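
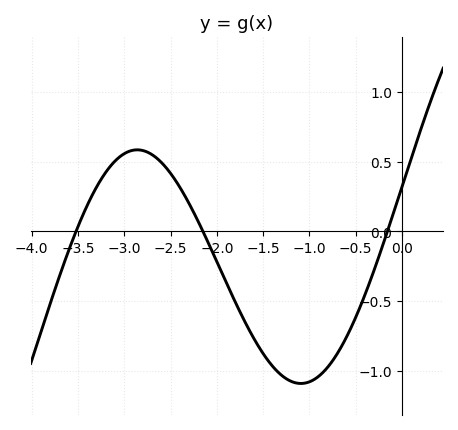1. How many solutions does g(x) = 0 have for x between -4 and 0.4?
3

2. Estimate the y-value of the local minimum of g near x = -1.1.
-1.09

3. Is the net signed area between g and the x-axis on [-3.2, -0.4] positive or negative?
negative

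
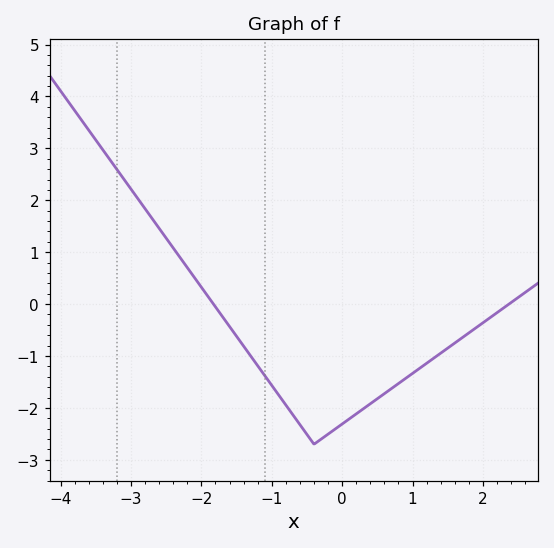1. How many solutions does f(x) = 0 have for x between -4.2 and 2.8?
2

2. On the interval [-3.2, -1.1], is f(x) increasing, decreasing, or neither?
decreasing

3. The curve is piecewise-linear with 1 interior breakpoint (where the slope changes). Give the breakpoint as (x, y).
(-0.4, -2.7)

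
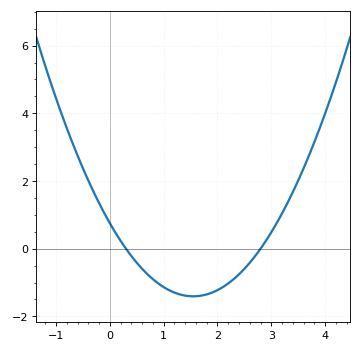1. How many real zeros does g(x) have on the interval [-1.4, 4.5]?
2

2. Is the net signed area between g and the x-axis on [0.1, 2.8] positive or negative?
negative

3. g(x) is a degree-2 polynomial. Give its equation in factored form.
y = 0.9(x - 0.3)(x - 2.8)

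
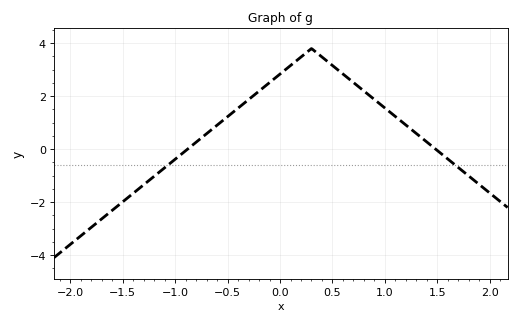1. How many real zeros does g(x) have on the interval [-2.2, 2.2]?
2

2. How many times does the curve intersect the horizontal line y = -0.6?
2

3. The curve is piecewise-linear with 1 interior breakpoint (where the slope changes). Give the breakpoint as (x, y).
(0.3, 3.8)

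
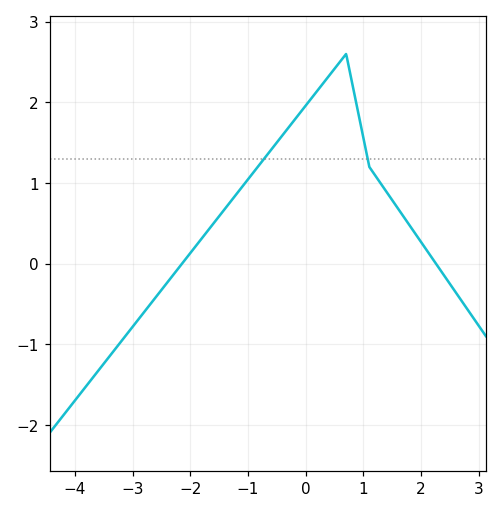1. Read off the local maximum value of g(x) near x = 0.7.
2.6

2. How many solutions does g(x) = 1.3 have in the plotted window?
2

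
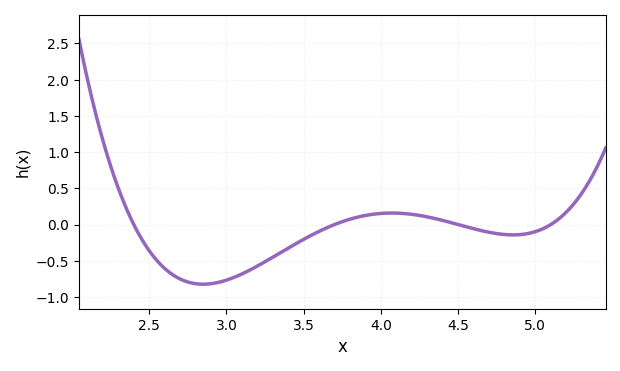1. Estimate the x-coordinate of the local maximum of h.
4.07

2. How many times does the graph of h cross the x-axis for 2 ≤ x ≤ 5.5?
4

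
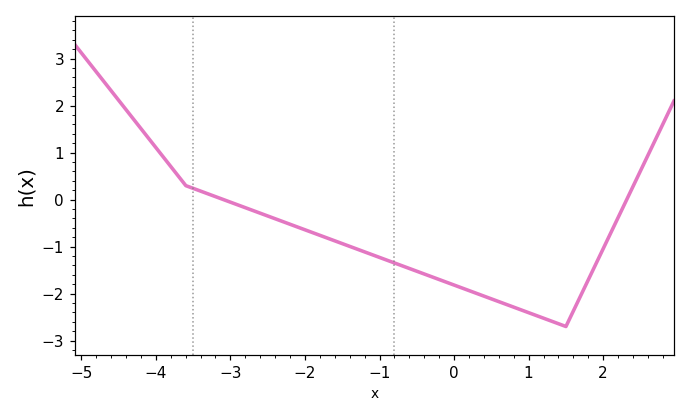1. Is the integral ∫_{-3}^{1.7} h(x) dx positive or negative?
negative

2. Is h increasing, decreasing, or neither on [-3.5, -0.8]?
decreasing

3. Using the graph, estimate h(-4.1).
1.31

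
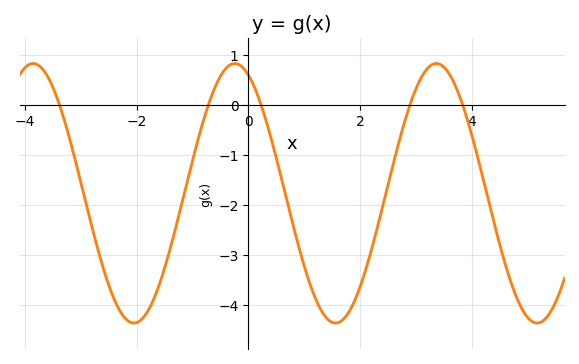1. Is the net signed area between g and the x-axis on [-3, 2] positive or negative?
negative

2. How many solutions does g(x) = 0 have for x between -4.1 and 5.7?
5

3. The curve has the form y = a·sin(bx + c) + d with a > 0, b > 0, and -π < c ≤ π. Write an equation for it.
y = 2.6sin(1.7x + 2) - 1.77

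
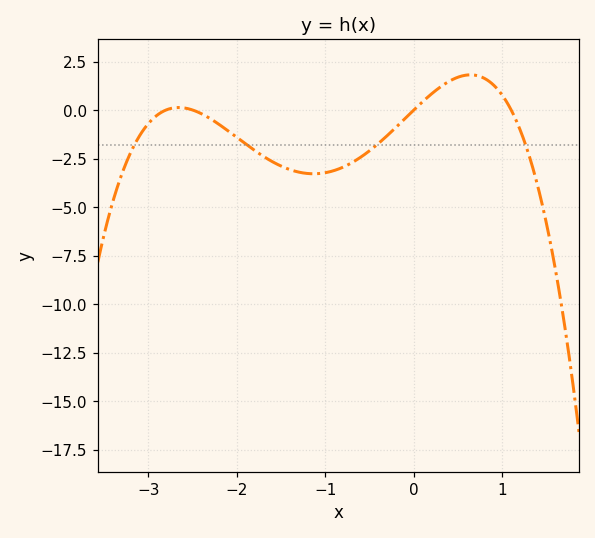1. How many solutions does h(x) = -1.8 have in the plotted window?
4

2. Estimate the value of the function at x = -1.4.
-3.07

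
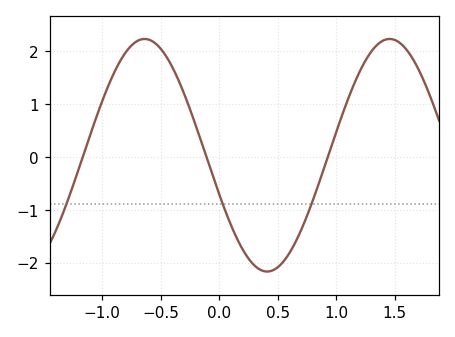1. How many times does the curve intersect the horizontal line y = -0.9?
3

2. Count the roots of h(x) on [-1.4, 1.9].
3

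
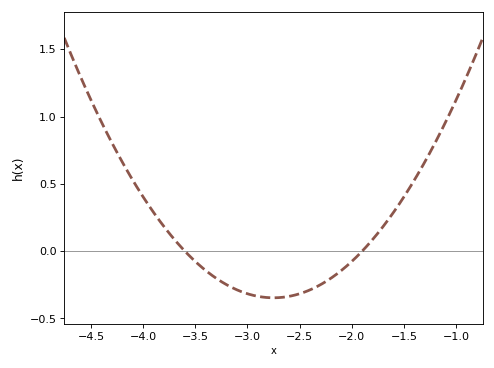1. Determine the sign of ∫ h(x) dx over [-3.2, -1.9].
negative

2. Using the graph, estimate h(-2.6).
-0.35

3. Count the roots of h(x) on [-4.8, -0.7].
2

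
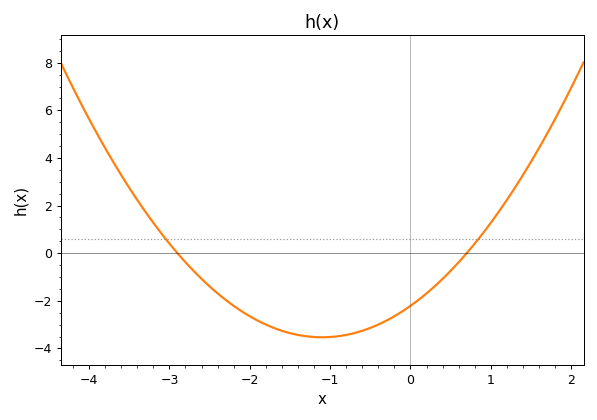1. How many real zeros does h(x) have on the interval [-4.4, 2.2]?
2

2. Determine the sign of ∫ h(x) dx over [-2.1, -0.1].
negative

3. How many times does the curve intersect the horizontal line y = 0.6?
2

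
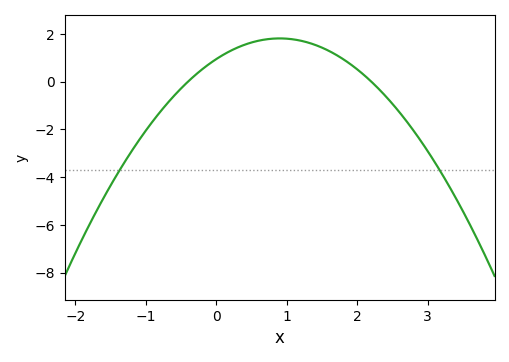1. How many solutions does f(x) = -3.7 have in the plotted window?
2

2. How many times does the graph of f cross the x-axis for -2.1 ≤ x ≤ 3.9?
2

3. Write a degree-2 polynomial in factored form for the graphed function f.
y = -1.07(x + 0.4)(x - 2.2)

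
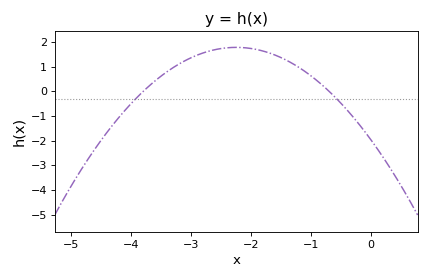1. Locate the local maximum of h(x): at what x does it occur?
-2.25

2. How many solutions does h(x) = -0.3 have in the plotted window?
2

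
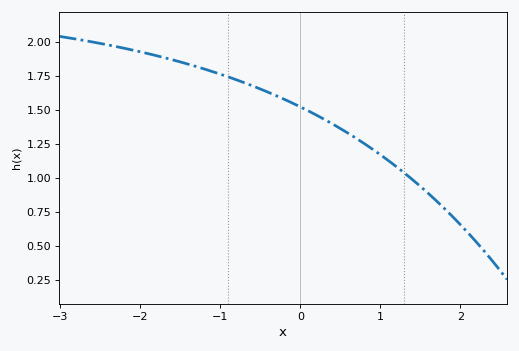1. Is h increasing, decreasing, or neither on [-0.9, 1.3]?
decreasing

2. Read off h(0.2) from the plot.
1.46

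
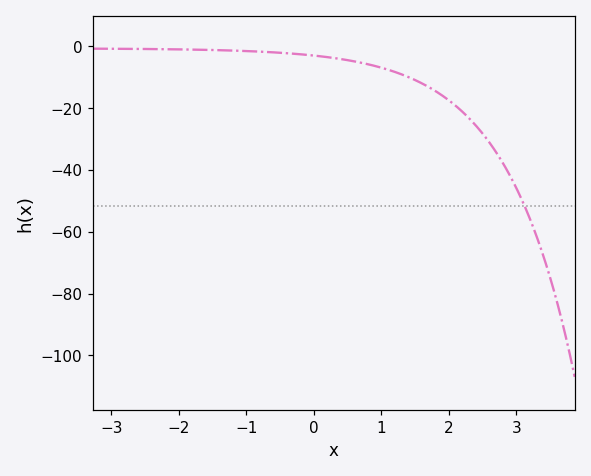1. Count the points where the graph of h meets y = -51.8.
1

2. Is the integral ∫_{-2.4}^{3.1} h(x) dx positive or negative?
negative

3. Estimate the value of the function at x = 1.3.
-10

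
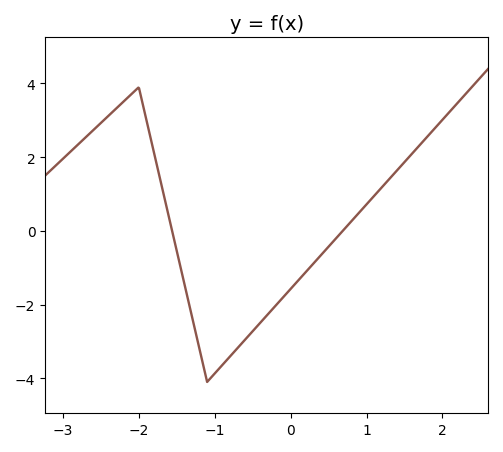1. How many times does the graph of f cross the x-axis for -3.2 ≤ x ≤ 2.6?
2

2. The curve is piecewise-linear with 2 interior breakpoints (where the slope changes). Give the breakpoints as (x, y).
(-2, 3.9); (-1.1, -4.1)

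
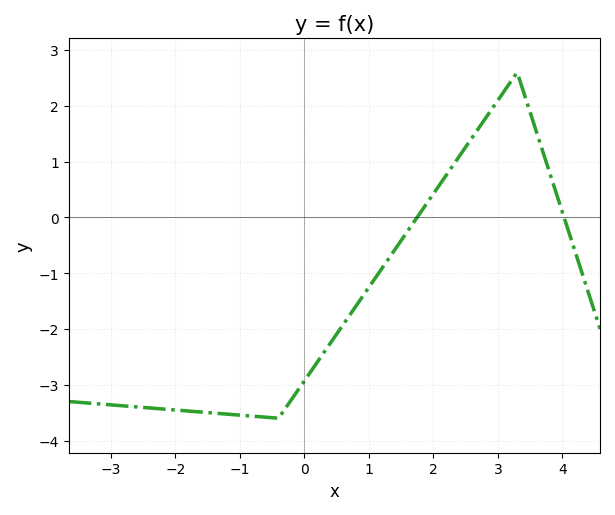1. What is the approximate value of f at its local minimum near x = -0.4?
-3.6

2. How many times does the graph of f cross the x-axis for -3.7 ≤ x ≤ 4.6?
2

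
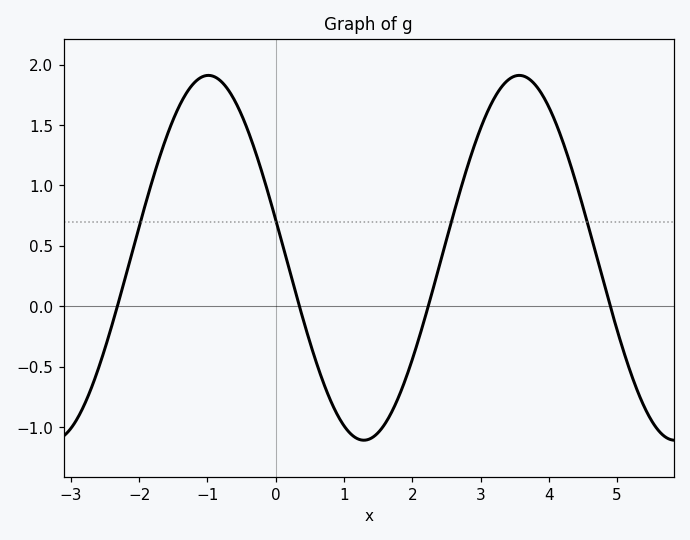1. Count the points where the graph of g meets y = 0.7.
4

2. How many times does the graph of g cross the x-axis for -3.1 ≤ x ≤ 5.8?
4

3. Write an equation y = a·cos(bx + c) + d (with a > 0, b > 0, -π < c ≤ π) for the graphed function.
y = 1.51cos(1.4x + 1.4) + 0.4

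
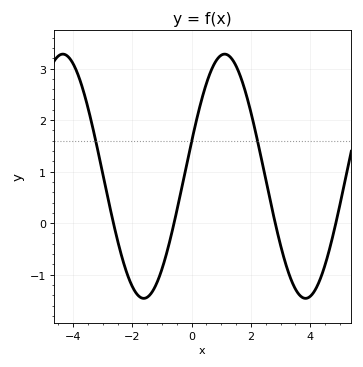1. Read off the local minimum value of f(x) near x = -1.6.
-1.5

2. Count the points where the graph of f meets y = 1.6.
3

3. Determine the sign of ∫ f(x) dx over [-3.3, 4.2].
positive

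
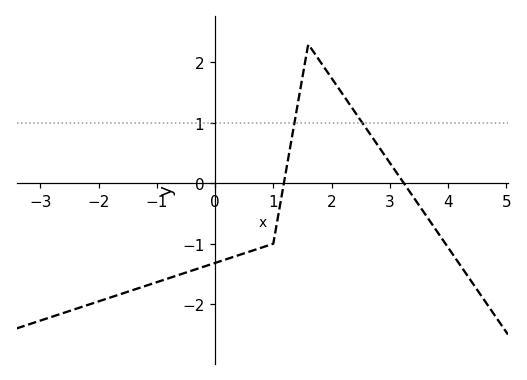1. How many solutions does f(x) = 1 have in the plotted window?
2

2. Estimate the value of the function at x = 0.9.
-1.03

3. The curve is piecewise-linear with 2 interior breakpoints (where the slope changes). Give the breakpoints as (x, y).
(1, -1); (1.6, 2.3)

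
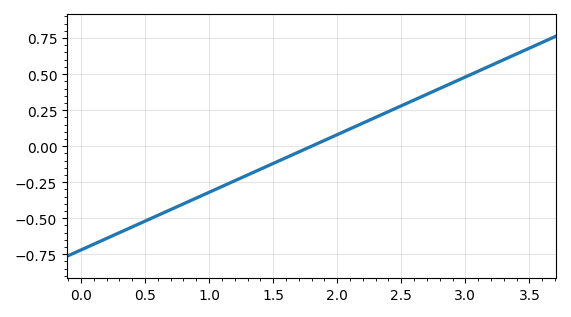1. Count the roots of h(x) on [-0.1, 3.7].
1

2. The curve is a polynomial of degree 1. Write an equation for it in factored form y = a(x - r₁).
y = 0.4(x - 1.8)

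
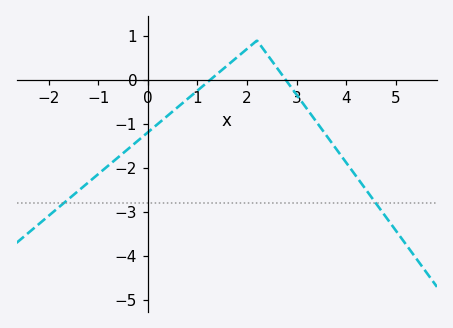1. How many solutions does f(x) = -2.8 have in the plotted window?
2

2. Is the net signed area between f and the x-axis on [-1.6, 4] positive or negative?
negative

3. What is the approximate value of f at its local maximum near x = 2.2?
0.899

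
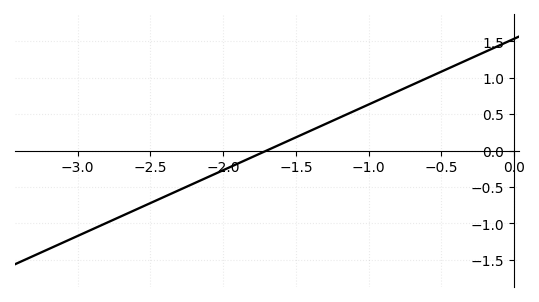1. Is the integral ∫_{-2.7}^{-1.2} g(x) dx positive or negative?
negative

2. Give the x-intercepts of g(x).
-1.7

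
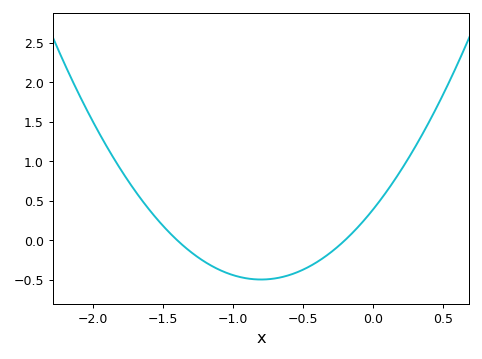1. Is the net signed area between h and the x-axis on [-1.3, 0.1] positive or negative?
negative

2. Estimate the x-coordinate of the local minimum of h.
-0.8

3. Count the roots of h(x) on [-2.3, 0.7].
2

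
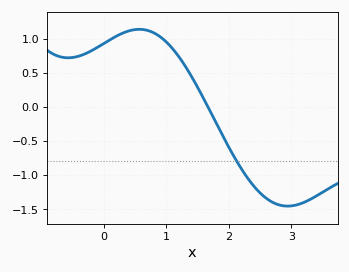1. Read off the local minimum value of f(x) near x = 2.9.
-1.46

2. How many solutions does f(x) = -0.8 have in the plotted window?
1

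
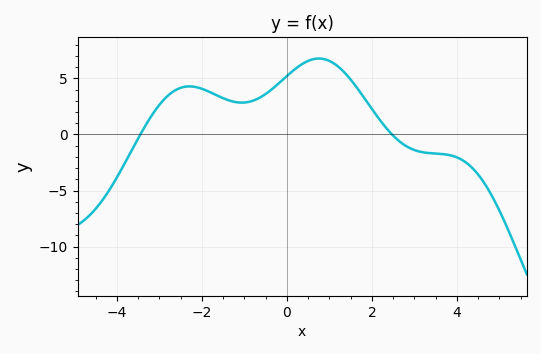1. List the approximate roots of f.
-3.45, 2.47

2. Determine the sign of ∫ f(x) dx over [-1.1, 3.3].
positive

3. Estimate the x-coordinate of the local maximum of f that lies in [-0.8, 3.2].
0.755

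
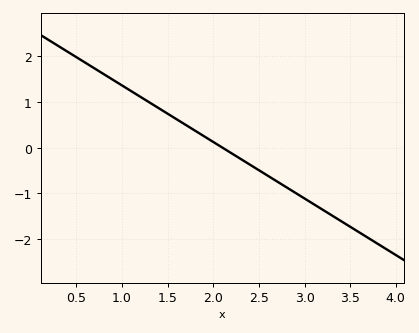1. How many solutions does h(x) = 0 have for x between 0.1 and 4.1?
1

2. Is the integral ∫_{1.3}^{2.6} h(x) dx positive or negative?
positive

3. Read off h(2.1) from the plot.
0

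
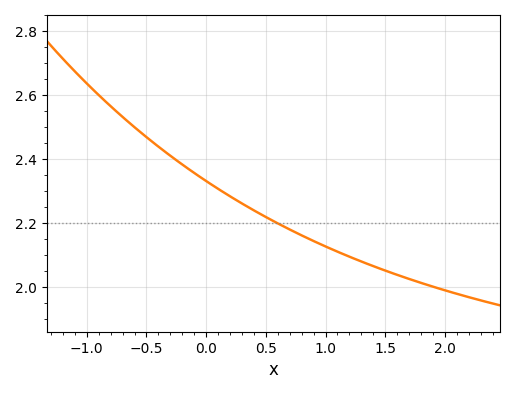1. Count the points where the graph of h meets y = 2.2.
1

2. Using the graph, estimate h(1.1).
2.11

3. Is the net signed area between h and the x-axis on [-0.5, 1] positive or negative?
positive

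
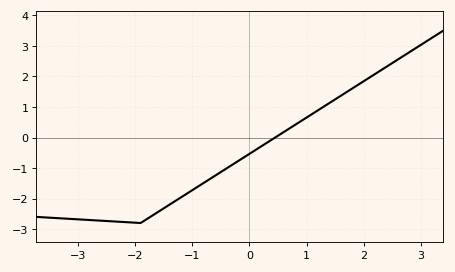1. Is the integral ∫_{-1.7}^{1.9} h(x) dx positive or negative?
negative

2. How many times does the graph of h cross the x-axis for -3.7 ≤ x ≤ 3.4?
1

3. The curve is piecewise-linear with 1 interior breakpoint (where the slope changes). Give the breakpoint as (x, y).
(-1.9, -2.8)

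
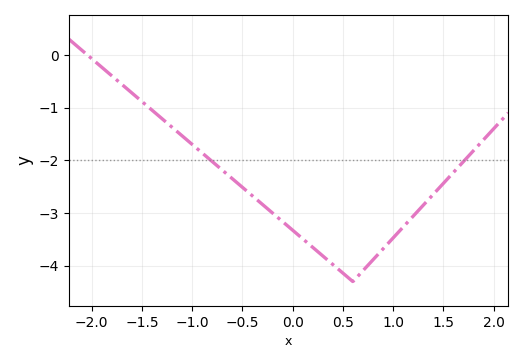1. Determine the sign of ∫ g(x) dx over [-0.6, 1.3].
negative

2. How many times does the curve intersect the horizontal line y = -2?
2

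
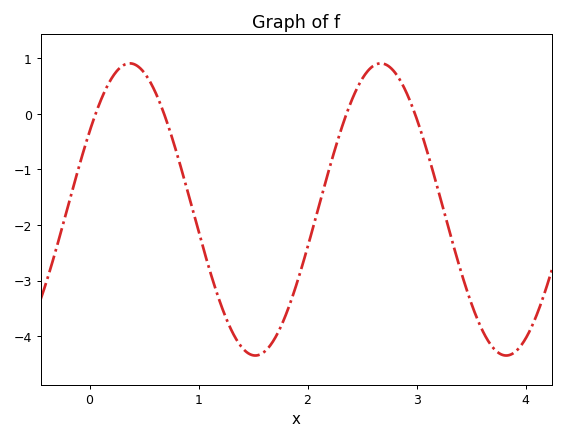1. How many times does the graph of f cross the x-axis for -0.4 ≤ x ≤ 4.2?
4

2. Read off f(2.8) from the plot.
0.749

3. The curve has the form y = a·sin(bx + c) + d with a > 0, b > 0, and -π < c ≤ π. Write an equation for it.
y = 2.63sin(2.73x + 0.562) - 1.72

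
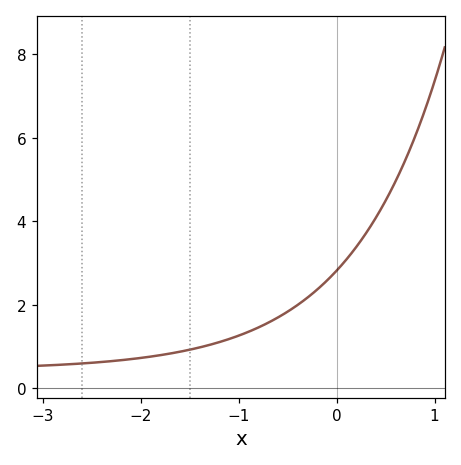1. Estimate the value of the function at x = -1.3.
1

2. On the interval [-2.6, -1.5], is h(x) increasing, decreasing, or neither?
increasing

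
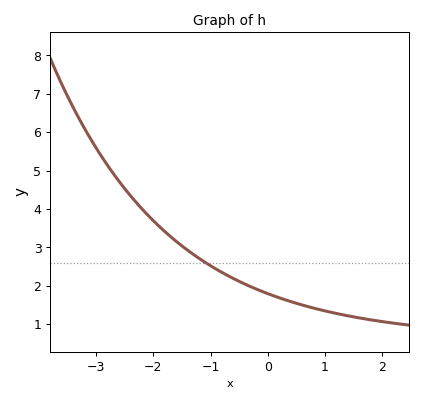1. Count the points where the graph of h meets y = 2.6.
1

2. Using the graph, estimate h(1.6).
1.16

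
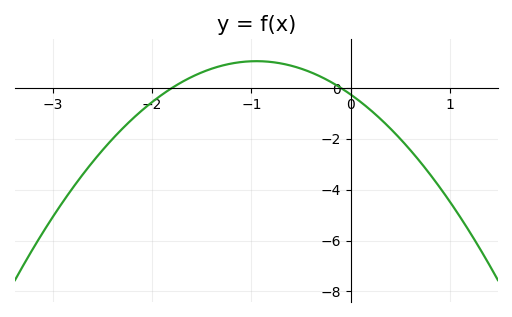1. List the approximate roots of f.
-1.8, -0.1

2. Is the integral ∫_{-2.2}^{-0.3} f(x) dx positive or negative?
positive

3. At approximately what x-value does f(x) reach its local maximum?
-0.95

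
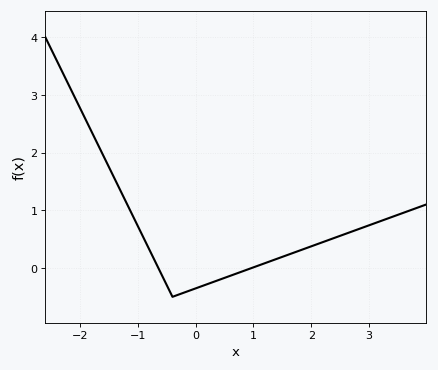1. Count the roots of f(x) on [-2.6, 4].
2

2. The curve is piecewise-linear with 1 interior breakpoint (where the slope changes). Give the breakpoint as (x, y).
(-0.4, -0.5)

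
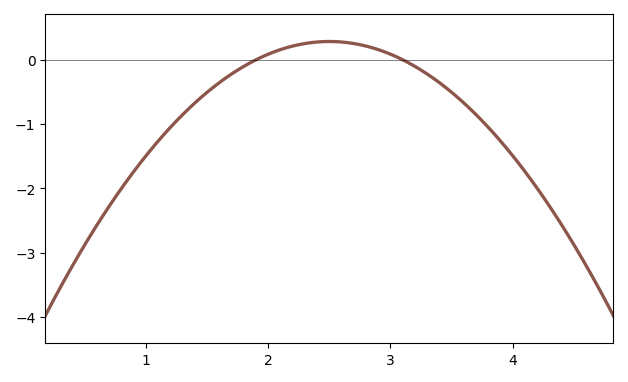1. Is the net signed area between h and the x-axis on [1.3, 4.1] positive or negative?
negative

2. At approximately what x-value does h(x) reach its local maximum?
2.5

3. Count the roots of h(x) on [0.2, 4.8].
2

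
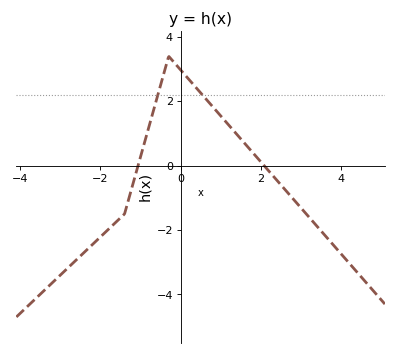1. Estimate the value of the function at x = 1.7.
0.543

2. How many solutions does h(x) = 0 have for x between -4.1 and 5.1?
2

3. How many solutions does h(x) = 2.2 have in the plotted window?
2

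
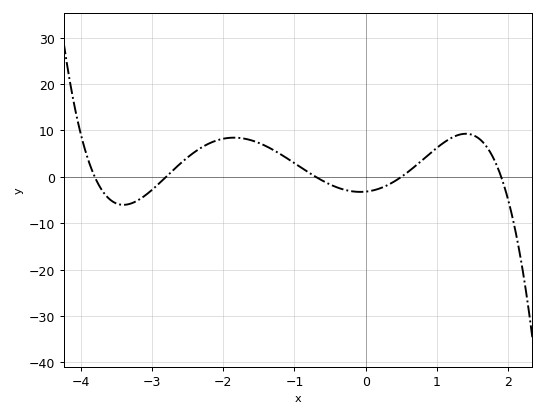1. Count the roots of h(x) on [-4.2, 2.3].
5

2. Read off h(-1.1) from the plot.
3.97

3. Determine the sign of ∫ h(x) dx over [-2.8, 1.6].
positive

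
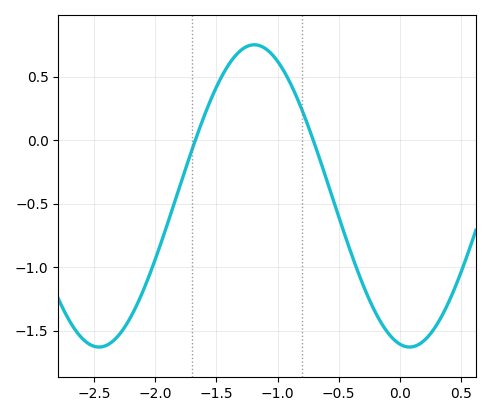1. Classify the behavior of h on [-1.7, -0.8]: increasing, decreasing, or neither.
neither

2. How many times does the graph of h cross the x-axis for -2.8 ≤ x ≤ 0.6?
2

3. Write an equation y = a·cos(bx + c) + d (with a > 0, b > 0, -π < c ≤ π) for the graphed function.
y = 1.19cos(2.5x + 2.9) - 0.44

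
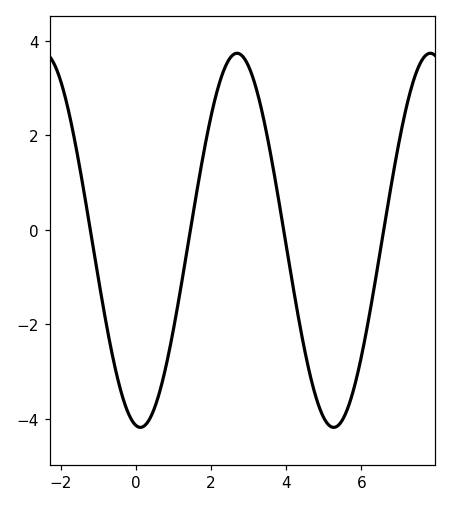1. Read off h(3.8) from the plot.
0.6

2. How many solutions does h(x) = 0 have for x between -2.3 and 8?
4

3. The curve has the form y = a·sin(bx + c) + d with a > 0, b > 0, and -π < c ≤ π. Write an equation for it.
y = 3.96sin(1.2x - 1.7) - 0.22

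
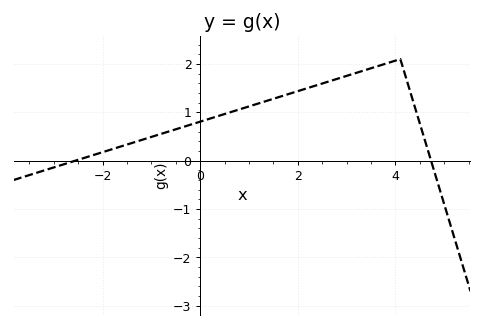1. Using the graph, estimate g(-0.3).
0.7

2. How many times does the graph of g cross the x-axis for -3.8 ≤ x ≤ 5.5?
2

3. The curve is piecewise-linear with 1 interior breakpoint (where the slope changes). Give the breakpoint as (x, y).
(4.1, 2.1)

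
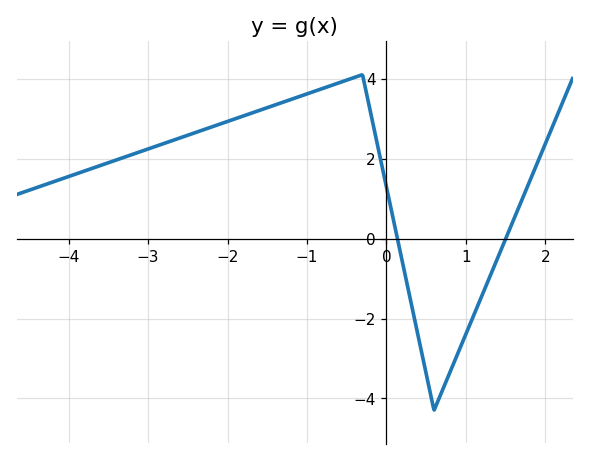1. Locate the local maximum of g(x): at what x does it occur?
-0.302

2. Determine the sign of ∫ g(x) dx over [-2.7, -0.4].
positive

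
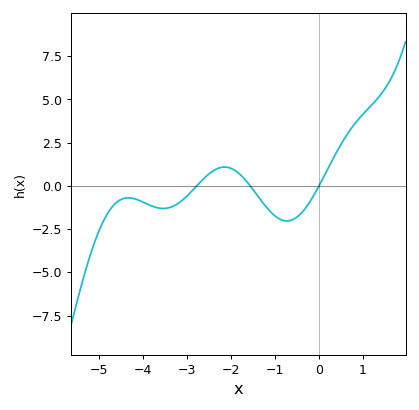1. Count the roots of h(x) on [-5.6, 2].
3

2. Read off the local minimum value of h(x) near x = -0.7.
-2.03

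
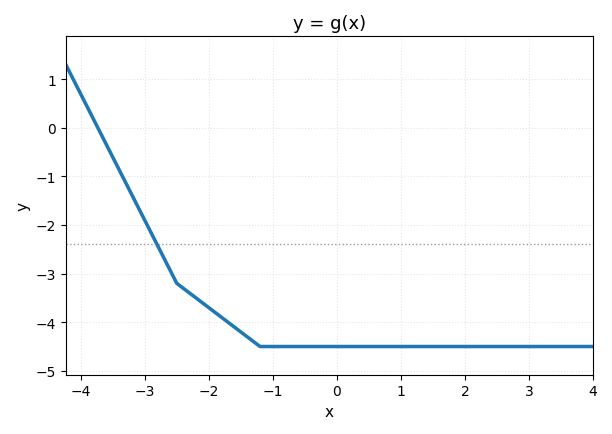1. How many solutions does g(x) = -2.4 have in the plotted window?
1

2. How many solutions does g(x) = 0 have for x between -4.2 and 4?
1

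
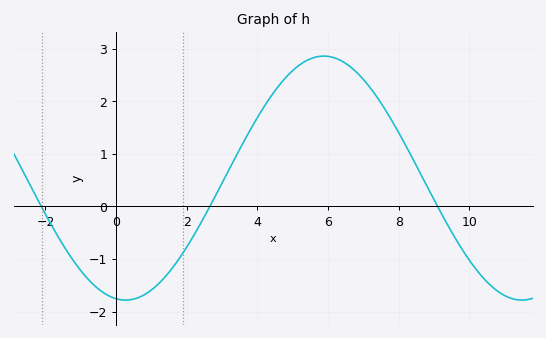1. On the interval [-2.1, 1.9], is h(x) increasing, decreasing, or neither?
neither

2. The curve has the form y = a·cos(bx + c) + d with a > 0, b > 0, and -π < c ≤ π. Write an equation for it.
y = 2.32cos(0.56x + 2.99) + 0.54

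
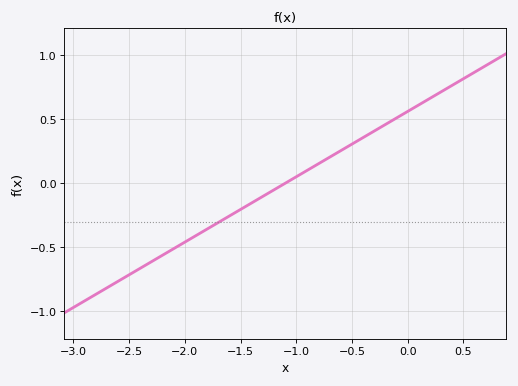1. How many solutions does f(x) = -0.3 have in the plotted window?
1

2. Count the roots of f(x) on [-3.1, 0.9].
1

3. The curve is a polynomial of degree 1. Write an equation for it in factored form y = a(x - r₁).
y = 0.51(x + 1.1)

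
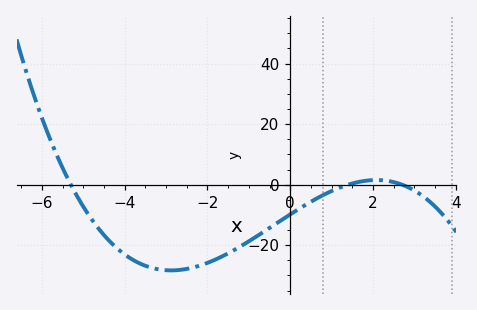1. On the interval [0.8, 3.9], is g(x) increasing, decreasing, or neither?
neither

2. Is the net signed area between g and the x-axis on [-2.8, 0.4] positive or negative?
negative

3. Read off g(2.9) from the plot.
-1.21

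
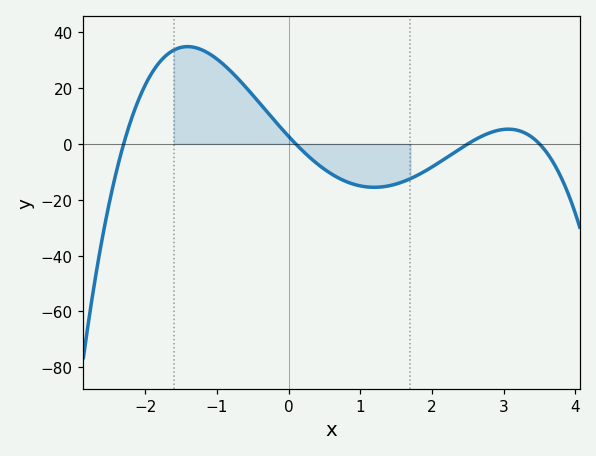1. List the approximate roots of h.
-2.3, 0.1, 2.5, 3.5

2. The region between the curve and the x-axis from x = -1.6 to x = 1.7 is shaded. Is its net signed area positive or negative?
positive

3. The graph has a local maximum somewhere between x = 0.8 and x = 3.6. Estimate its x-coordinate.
3.06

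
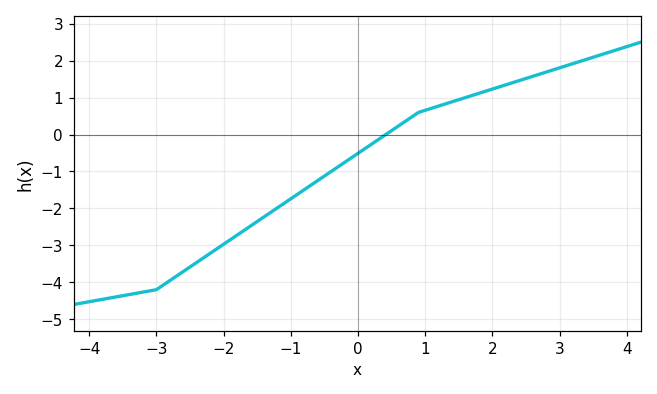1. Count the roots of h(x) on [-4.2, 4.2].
1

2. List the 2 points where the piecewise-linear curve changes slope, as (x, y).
(-3, -4.2); (0.9, 0.6)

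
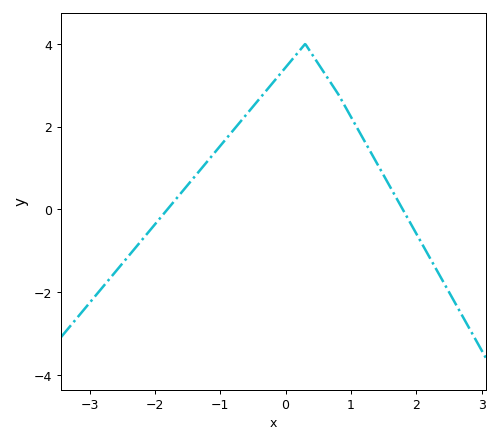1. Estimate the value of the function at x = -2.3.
-0.931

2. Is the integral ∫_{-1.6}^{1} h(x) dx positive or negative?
positive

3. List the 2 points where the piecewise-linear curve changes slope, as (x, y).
(0.3, 4); (0.8, 2.8)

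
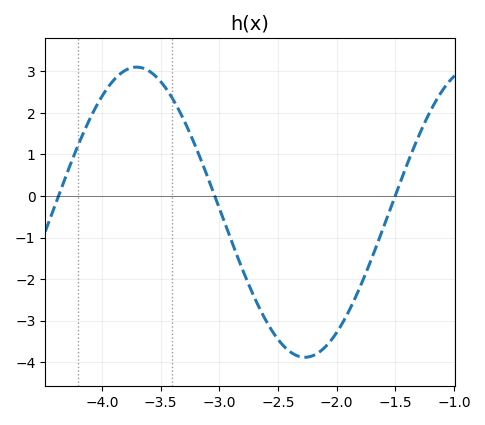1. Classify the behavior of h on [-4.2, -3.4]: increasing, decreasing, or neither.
neither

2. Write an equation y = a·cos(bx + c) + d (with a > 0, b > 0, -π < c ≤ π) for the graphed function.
y = 3.49cos(2.19x + 1.83) - 0.39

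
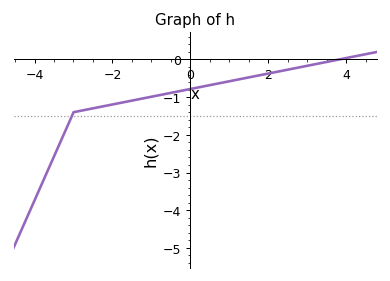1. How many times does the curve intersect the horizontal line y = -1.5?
1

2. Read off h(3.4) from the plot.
-0.1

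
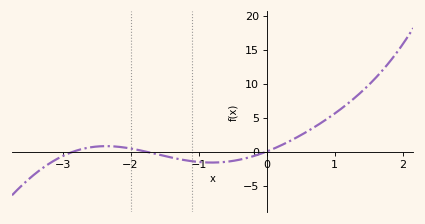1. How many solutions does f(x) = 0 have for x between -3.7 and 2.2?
3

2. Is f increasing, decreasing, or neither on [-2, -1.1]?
decreasing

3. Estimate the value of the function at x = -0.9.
-1.6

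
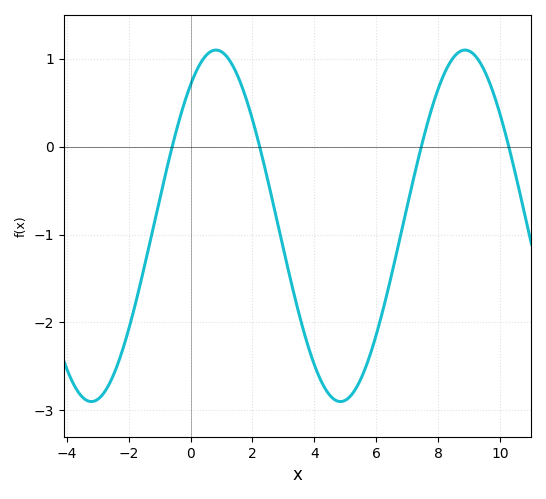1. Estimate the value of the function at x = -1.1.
-0.753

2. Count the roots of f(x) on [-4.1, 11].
4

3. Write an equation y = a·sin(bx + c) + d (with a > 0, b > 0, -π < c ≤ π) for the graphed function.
y = 2sin(0.78x + 0.932) - 0.9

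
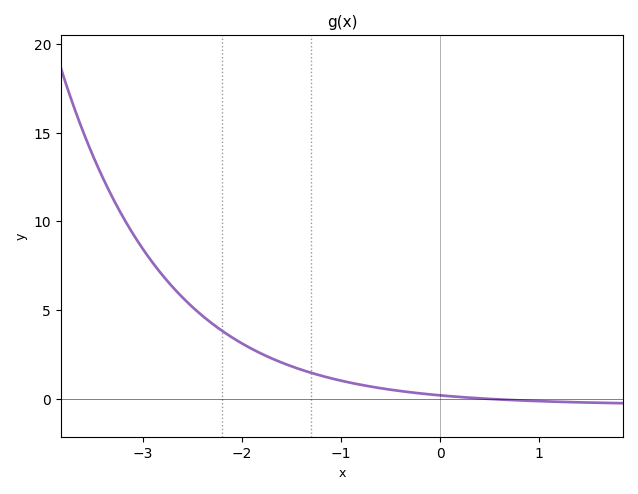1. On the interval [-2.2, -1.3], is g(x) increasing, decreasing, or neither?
decreasing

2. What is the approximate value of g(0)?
0.18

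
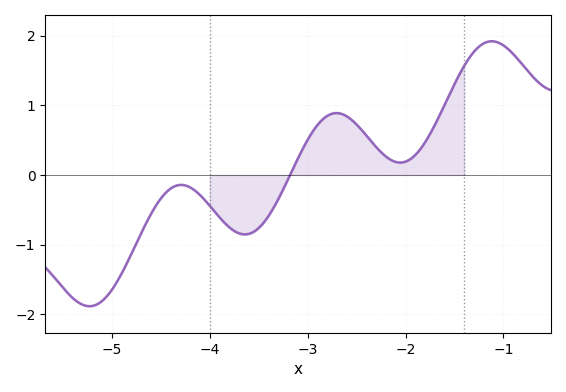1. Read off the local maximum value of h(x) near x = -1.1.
1.92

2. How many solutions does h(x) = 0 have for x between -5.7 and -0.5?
1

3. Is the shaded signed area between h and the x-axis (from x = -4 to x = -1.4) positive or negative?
positive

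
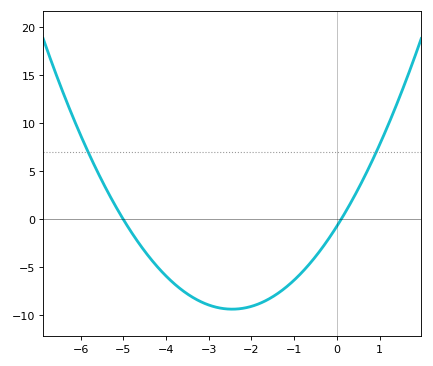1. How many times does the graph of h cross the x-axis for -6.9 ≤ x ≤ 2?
2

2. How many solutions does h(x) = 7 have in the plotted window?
2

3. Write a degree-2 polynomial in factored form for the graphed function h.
y = 1.44(x + 5)(x - 0.1)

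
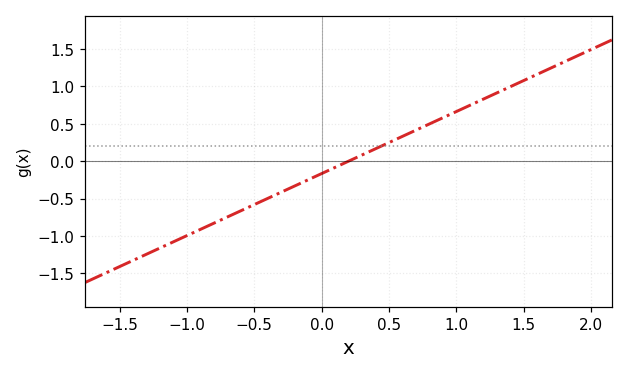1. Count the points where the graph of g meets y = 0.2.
1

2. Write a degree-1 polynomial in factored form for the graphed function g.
y = 0.83(x - 0.2)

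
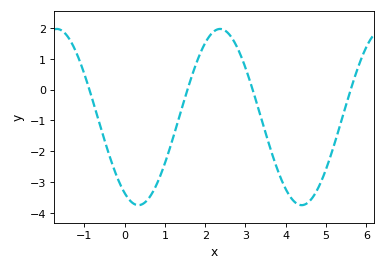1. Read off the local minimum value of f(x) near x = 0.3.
-3.75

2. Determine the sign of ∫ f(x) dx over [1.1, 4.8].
negative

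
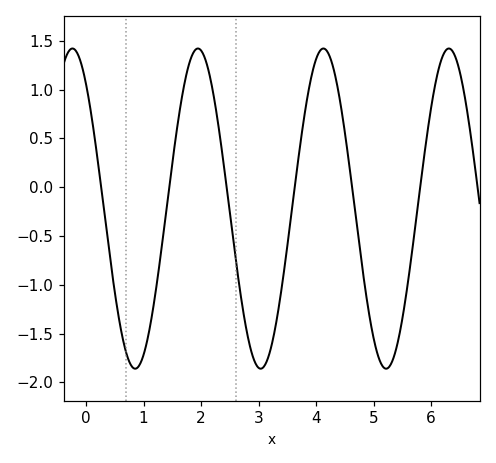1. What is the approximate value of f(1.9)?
1.41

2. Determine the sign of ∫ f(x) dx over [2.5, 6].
negative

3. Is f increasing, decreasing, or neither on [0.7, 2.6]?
neither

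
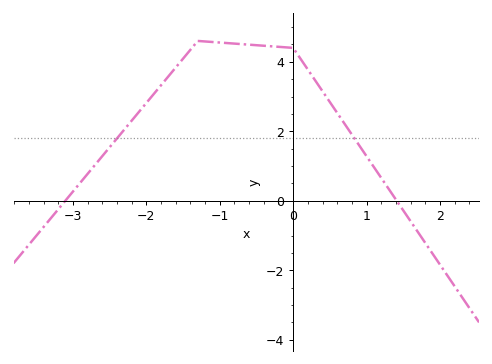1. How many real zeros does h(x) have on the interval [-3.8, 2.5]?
2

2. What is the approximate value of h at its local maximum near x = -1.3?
4.6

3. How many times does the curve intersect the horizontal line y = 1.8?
2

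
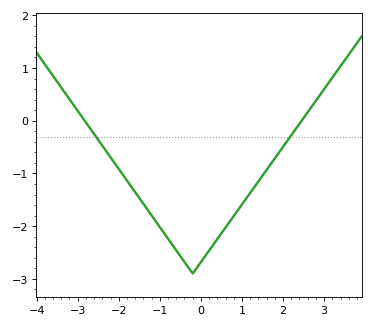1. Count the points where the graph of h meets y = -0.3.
2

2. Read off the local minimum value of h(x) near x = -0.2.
-2.9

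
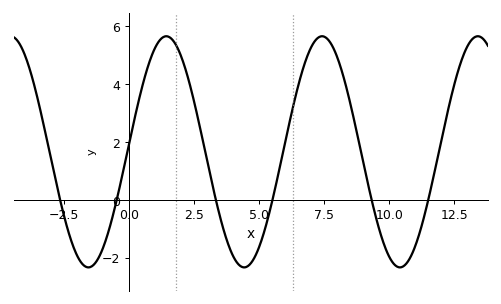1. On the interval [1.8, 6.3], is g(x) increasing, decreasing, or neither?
neither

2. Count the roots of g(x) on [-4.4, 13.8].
6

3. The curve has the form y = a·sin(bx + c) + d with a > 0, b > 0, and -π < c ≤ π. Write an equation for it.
y = 3.99sin(1.05x + 0.06) + 1.67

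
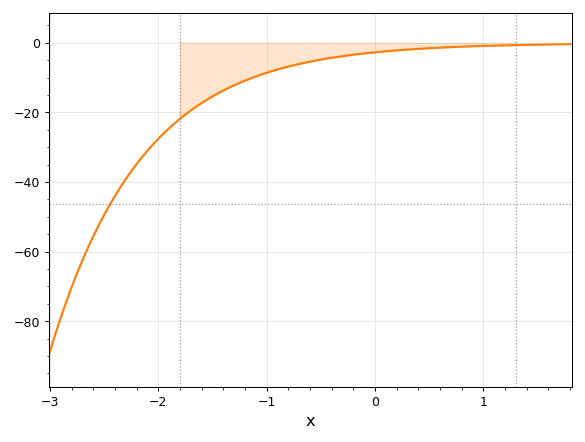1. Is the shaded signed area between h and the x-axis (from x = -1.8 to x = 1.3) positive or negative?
negative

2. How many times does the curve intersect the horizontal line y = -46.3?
1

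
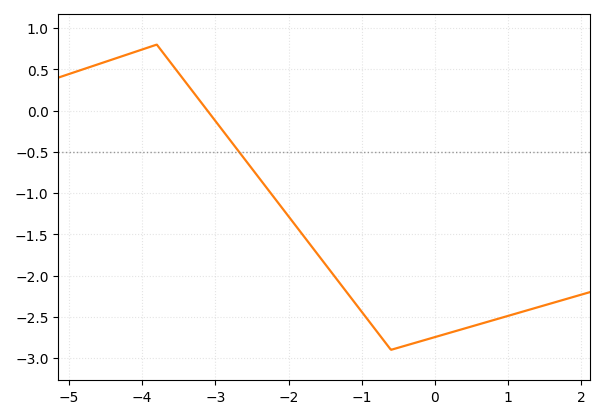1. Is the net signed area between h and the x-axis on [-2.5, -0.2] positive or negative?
negative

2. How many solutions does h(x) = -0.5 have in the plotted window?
1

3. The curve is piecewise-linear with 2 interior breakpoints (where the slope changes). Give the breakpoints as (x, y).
(-3.8, 0.8); (-0.6, -2.9)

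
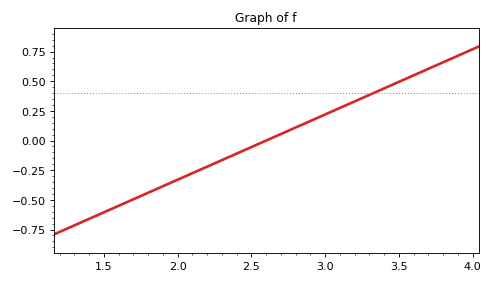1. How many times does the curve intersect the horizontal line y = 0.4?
1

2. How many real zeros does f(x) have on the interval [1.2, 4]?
1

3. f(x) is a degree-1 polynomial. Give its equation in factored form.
y = 0.55(x - 2.6)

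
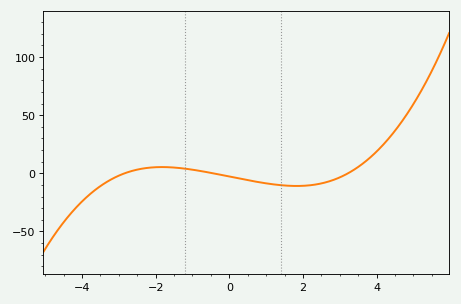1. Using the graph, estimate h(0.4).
-5.32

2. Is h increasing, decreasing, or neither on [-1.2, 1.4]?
decreasing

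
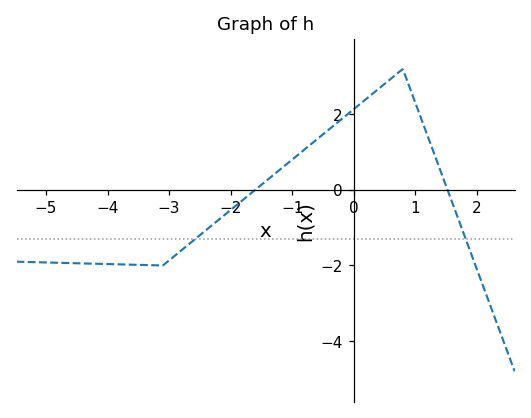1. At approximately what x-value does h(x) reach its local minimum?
-3.2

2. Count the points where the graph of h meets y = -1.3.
2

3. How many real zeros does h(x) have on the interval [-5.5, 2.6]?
2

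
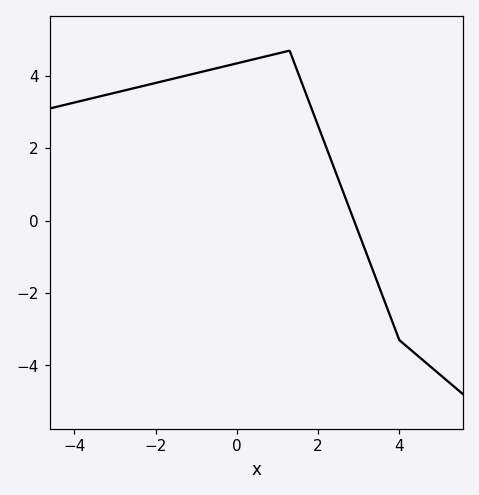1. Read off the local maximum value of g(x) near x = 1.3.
4.7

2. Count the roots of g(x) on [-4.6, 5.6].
1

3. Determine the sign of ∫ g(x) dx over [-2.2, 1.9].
positive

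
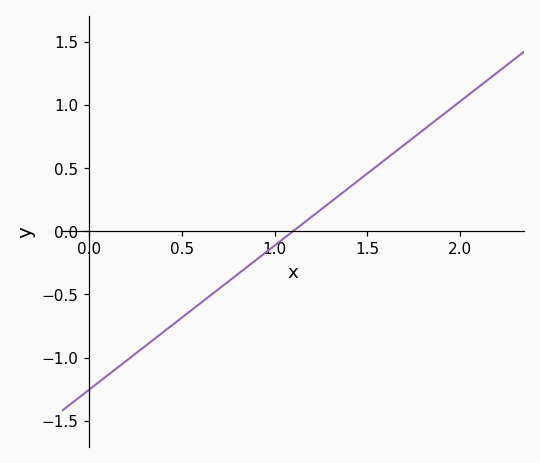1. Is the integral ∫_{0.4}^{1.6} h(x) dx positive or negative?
negative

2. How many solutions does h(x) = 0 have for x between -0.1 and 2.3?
1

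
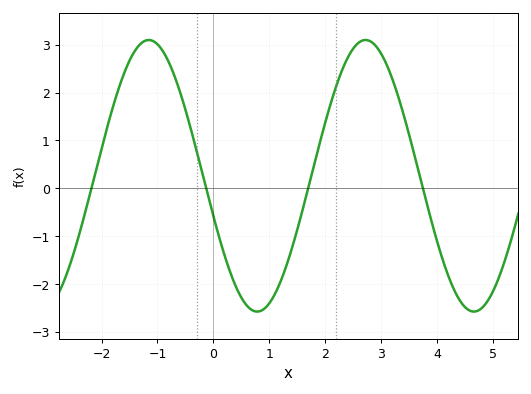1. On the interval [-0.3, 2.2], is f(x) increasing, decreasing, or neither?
neither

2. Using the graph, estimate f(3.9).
-0.7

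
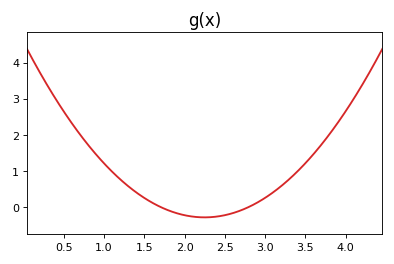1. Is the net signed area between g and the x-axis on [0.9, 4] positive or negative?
positive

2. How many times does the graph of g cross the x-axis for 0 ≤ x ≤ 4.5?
2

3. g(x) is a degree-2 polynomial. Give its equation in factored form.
y = 0.96(x - 1.7)(x - 2.8)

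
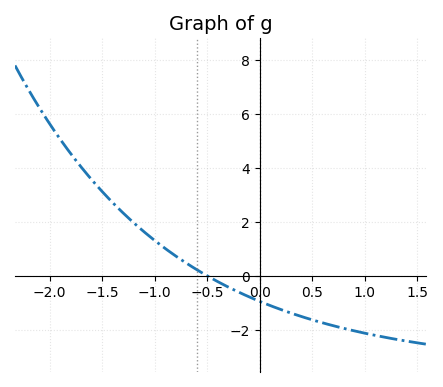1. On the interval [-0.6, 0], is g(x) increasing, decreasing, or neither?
decreasing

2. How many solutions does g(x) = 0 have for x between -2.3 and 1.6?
1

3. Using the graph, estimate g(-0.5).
0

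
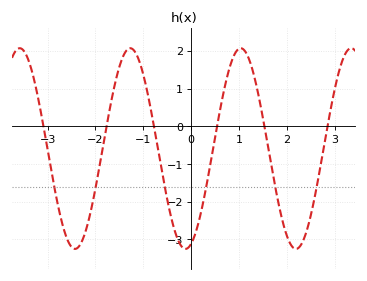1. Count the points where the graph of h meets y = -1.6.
6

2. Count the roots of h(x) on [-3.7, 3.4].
6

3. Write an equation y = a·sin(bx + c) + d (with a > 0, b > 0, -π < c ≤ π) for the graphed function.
y = 2.66sin(2.72x - 1.25) - 0.59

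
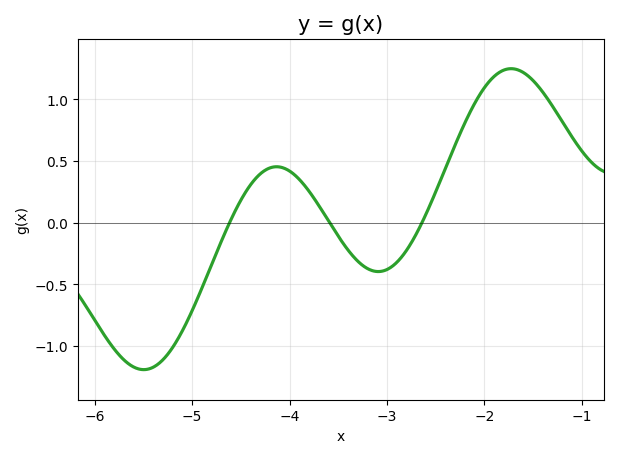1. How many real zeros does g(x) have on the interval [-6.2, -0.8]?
3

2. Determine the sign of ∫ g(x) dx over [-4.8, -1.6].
positive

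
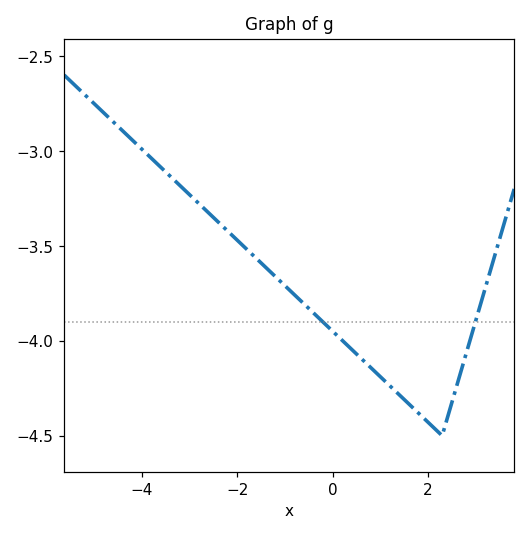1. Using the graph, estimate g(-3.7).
-3.05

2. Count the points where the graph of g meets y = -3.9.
2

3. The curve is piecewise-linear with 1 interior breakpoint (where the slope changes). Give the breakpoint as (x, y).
(2.3, -4.5)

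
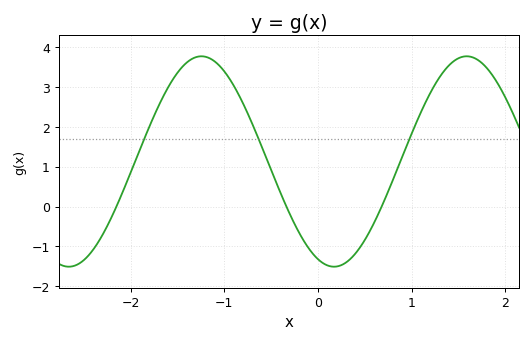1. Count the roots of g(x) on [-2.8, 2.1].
3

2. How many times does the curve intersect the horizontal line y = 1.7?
3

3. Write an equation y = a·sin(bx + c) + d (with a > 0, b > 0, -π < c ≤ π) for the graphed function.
y = 2.64sin(2.2x - 1.9) + 1.13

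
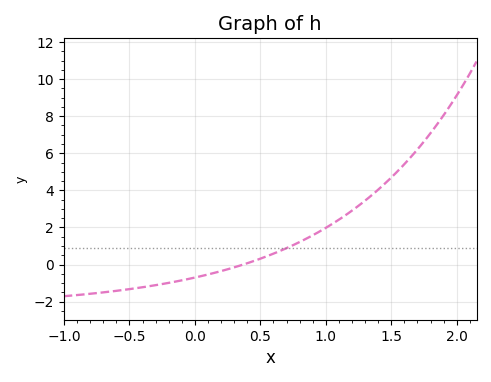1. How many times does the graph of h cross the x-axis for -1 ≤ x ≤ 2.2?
1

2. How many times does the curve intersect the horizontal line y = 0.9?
1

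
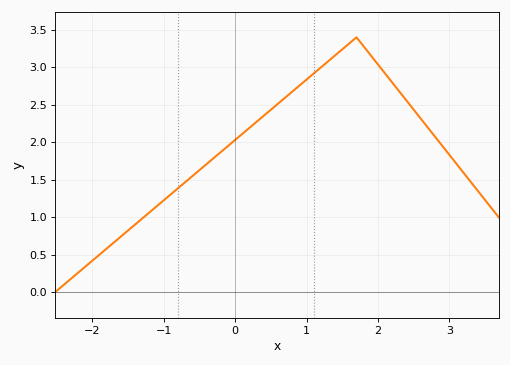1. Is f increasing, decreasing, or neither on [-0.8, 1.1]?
increasing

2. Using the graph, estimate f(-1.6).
0.742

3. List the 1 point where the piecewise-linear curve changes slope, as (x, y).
(1.7, 3.4)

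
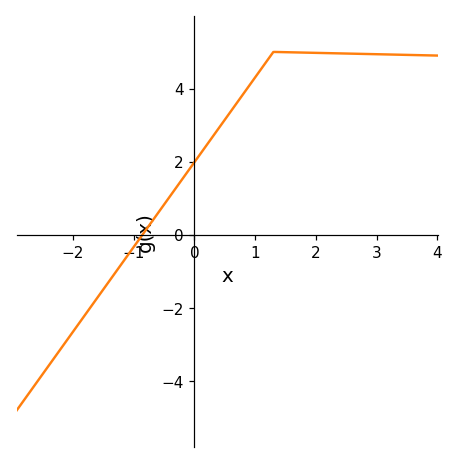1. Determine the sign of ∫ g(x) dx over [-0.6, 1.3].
positive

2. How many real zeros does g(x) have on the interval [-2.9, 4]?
1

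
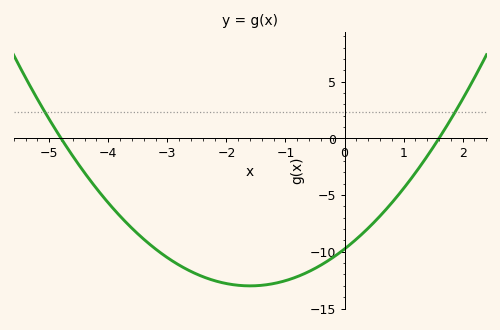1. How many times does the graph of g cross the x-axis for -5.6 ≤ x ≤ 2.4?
2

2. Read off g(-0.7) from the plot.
-12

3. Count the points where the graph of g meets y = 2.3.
2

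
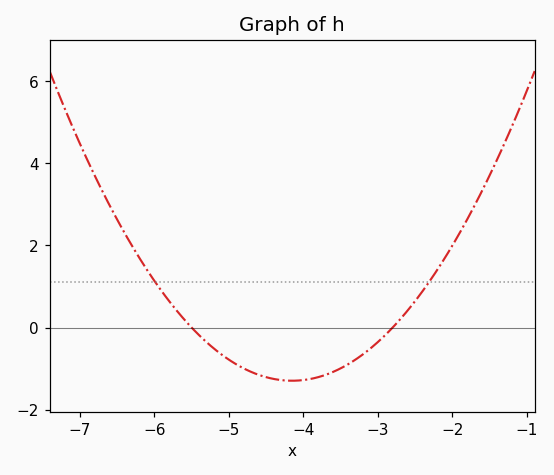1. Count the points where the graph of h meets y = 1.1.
2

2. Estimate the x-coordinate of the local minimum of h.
-4.15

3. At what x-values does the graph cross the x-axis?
-5.5, -2.8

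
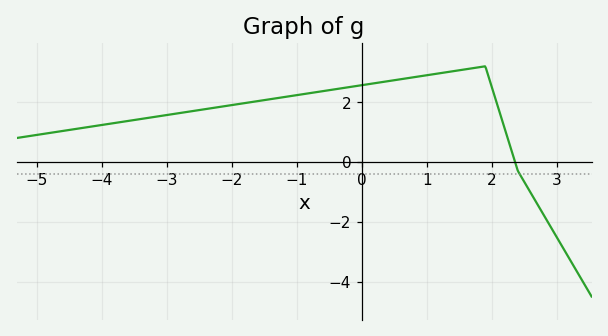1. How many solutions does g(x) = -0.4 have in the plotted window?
1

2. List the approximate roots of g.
2.4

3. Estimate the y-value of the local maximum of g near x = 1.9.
3.2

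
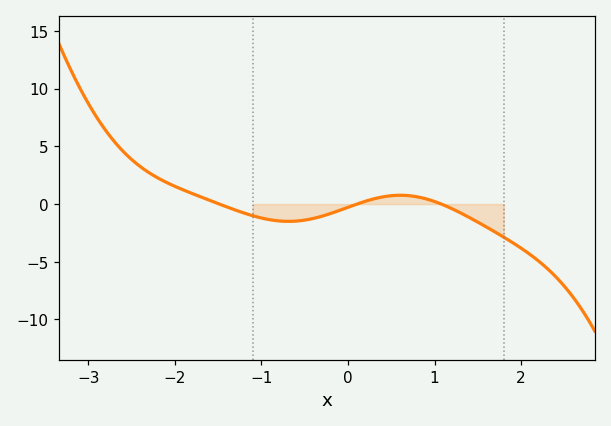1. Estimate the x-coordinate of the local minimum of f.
-0.7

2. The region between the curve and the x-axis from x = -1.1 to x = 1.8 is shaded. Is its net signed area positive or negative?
negative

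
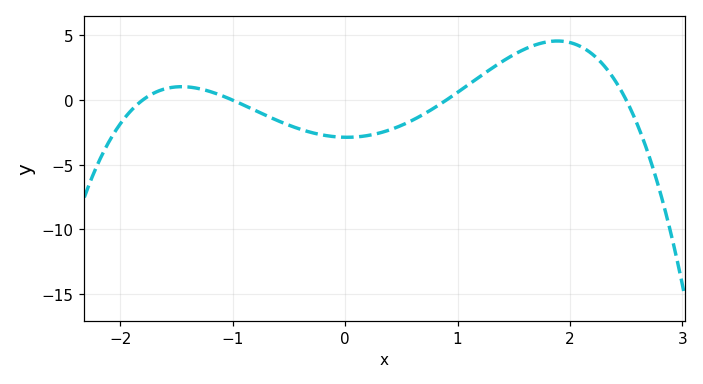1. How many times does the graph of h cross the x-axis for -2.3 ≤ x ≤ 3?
4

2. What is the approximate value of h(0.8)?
-0.5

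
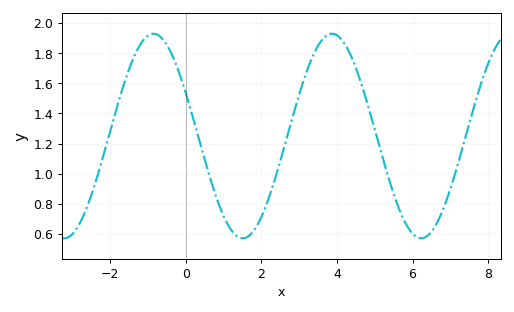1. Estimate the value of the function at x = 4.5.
1.7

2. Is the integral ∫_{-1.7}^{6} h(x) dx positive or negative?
positive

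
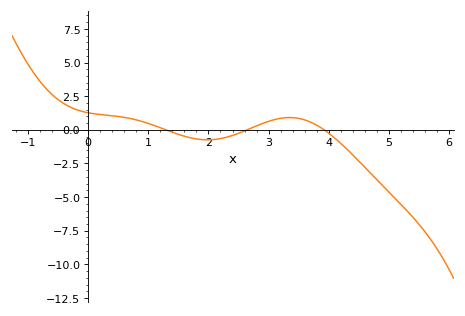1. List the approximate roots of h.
1.29, 2.64, 3.92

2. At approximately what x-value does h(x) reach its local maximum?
3.35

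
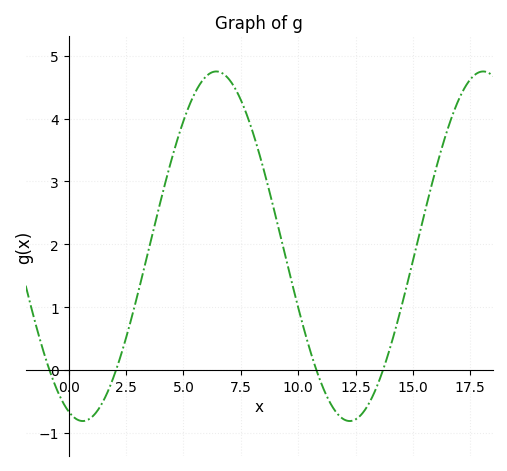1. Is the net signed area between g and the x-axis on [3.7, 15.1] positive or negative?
positive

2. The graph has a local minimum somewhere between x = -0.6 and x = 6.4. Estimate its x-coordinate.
0.607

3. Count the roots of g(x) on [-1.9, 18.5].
4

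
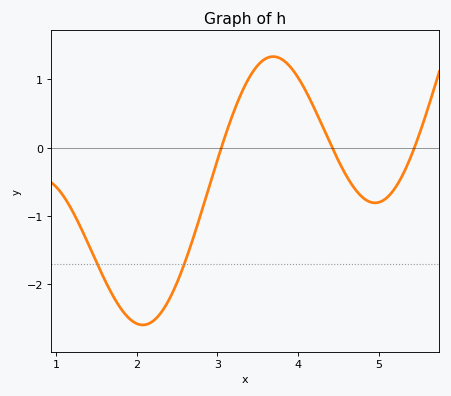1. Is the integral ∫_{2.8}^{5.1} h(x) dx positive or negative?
positive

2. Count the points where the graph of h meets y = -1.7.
2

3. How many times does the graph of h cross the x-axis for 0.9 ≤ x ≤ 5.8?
3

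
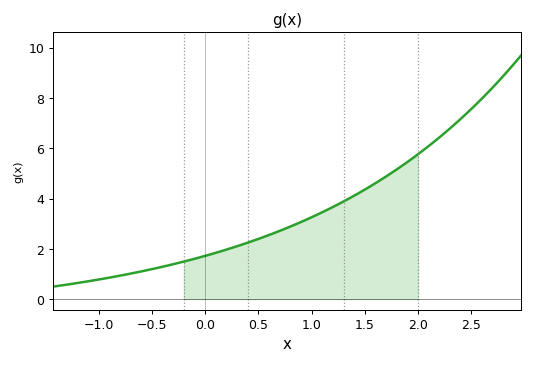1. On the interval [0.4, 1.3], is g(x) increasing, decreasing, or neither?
increasing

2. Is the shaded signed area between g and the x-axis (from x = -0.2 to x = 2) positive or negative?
positive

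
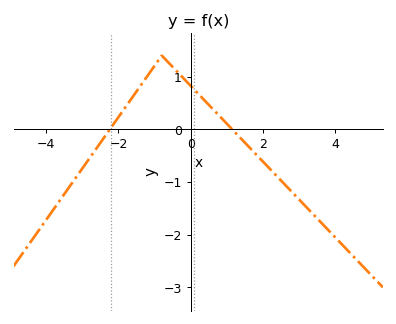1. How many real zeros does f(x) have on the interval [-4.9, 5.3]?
2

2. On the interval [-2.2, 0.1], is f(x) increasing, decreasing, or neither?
neither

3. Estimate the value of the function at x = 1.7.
-0.4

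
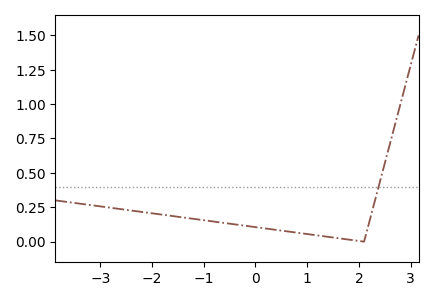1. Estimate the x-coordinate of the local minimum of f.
2.1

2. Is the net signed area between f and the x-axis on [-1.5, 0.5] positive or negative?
positive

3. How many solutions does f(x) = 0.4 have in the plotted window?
1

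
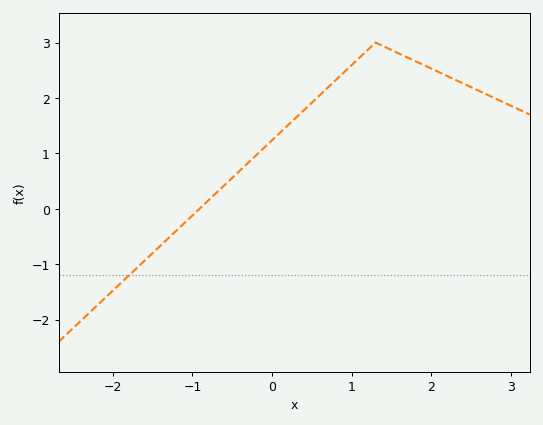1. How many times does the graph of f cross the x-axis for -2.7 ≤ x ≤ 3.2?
1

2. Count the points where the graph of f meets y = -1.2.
1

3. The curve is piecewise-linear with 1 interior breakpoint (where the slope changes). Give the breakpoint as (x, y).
(1.3, 3)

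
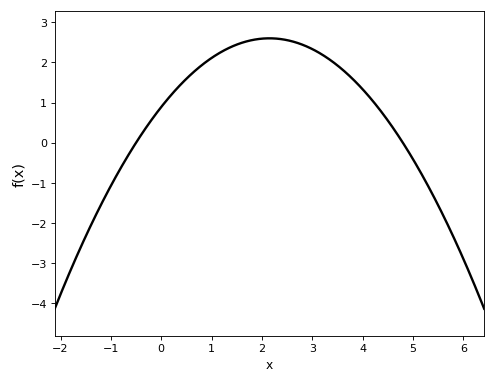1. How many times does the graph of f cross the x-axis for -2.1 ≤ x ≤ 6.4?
2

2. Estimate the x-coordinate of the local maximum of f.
2.2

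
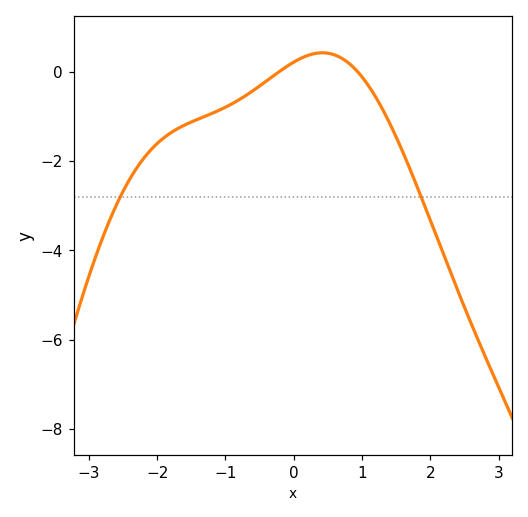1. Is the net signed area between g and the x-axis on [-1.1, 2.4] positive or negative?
negative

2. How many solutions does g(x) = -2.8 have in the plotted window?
2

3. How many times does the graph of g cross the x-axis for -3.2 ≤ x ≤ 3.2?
2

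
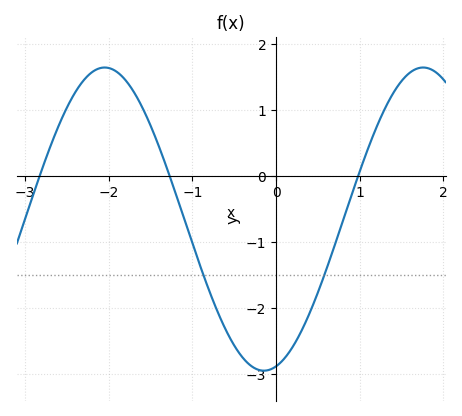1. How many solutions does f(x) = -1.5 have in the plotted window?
2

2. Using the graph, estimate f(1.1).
0.4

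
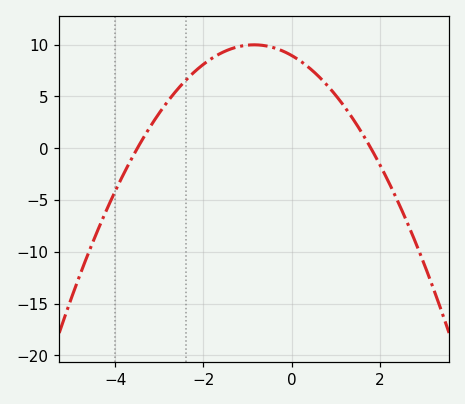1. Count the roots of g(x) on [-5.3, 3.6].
2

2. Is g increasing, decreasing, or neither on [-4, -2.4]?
increasing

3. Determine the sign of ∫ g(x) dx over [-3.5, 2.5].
positive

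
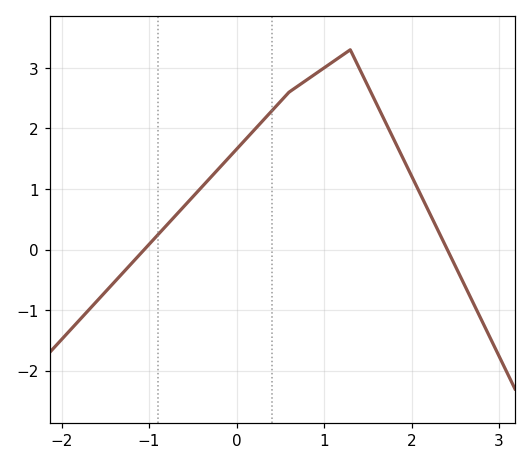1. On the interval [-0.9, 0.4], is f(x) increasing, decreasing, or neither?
increasing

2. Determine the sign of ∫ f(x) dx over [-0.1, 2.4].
positive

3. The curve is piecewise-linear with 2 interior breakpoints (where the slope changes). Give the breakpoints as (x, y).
(0.6, 2.6); (1.3, 3.3)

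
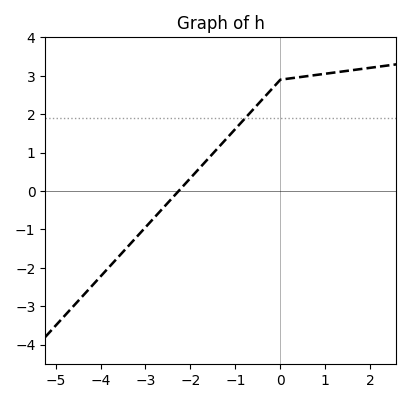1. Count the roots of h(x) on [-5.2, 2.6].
1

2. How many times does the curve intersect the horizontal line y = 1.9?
1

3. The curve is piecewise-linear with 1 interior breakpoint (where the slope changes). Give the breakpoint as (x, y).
(0, 2.9)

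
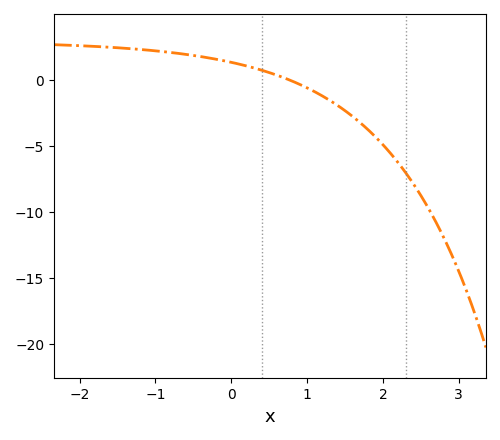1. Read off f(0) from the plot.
1.32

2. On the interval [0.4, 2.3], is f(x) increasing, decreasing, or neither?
decreasing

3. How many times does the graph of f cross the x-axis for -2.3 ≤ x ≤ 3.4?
1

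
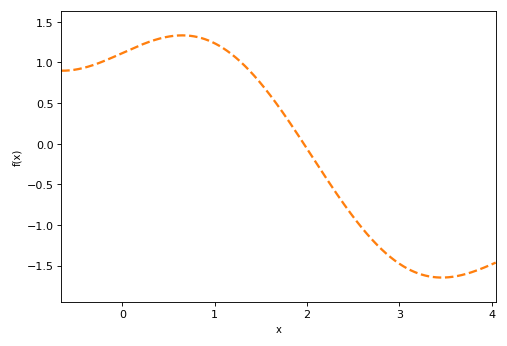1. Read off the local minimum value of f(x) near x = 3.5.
-1.65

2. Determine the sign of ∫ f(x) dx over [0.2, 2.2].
positive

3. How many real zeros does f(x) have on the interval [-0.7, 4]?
1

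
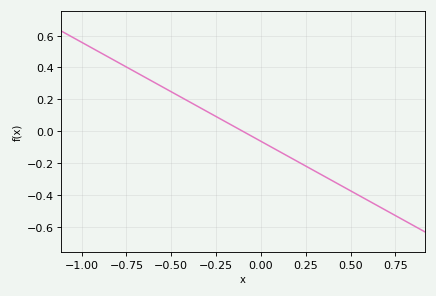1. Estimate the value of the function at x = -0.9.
0.5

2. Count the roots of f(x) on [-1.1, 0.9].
1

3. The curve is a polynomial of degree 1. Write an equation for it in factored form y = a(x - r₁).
y = -0.62(x + 0.1)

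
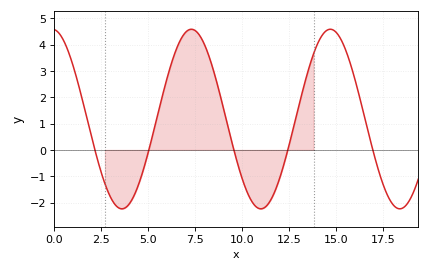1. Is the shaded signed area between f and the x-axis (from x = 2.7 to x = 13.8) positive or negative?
positive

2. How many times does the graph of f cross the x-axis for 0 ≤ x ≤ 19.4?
5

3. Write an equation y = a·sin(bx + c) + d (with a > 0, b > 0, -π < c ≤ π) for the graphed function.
y = 3.41sin(0.85x + 1.7) + 1.17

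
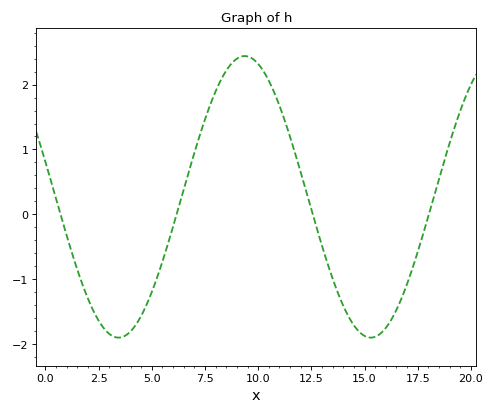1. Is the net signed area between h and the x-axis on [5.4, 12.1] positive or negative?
positive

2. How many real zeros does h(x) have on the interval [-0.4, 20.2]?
4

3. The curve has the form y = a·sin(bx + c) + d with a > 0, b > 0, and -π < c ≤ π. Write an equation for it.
y = 2.17sin(0.53x + 2.89) + 0.27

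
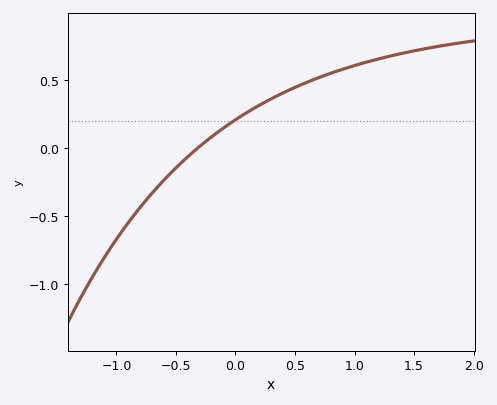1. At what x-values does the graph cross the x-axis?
-0.3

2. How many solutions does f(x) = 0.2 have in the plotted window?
1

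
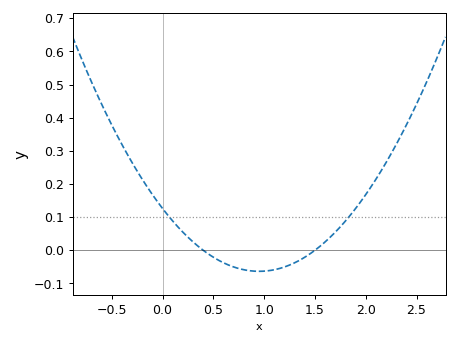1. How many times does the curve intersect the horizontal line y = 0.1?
2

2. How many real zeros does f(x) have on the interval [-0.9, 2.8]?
2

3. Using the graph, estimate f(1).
-0.063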